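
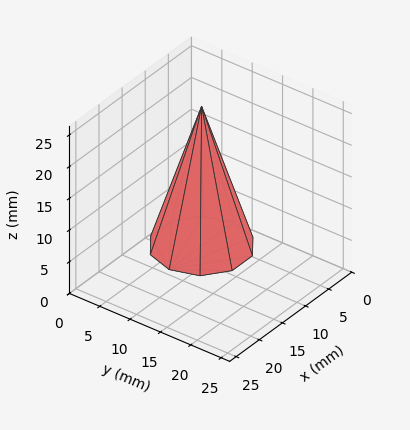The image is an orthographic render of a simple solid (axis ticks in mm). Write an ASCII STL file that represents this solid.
Reading the render: the shape is a regular 10-sided pyramid, base circumscribed radius ≈ 7 mm, apex at z ≈ 22 mm (dimensions read to the nearest mm from the axis ticks). For the STL, each face is triangulated and given an outward normal.

solid part
  facet normal 0.0000 0.0000 -1.0000
    outer loop
      vertex 9.2 13.7 0.0
      vertex 12.7 11.1 0.0
      vertex 14.0 7.0 0.0
    endloop
  endfacet
  facet normal 0.0000 0.0000 -1.0000
    outer loop
      vertex 4.8 13.7 0.0
      vertex 9.2 13.7 0.0
      vertex 14.0 7.0 0.0
    endloop
  endfacet
  facet normal 0.0000 0.0000 -1.0000
    outer loop
      vertex 1.3 11.1 0.0
      vertex 4.8 13.7 0.0
      vertex 14.0 7.0 0.0
    endloop
  endfacet
  facet normal 0.0000 0.0000 -1.0000
    outer loop
      vertex 0.0 7.0 0.0
      vertex 1.3 11.1 0.0
      vertex 14.0 7.0 0.0
    endloop
  endfacet
  facet normal 0.0000 0.0000 -1.0000
    outer loop
      vertex 1.3 2.9 0.0
      vertex 0.0 7.0 0.0
      vertex 14.0 7.0 0.0
    endloop
  endfacet
  facet normal 0.0000 0.0000 -1.0000
    outer loop
      vertex 4.8 0.3 0.0
      vertex 1.3 2.9 0.0
      vertex 14.0 7.0 0.0
    endloop
  endfacet
  facet normal 0.0000 0.0000 -1.0000
    outer loop
      vertex 9.2 0.3 0.0
      vertex 4.8 0.3 0.0
      vertex 14.0 7.0 0.0
    endloop
  endfacet
  facet normal 0.0000 0.0000 -1.0000
    outer loop
      vertex 12.7 2.9 0.0
      vertex 9.2 0.3 0.0
      vertex 14.0 7.0 0.0
    endloop
  endfacet
  facet normal 0.9122 0.2892 0.2902
    outer loop
      vertex 14.0 7.0 0.0
      vertex 12.7 11.1 0.0
      vertex 7.0 7.0 22.0
    endloop
  endfacet
  facet normal 0.5705 0.7680 0.2909
    outer loop
      vertex 12.7 11.1 0.0
      vertex 9.2 13.7 0.0
      vertex 7.0 7.0 22.0
    endloop
  endfacet
  facet normal 0.0000 0.9566 0.2913
    outer loop
      vertex 9.2 13.7 0.0
      vertex 4.8 13.7 0.0
      vertex 7.0 7.0 22.0
    endloop
  endfacet
  facet normal -0.5705 0.7680 0.2909
    outer loop
      vertex 4.8 13.7 0.0
      vertex 1.3 11.1 0.0
      vertex 7.0 7.0 22.0
    endloop
  endfacet
  facet normal -0.9122 0.2892 0.2902
    outer loop
      vertex 1.3 11.1 0.0
      vertex 0.0 7.0 0.0
      vertex 7.0 7.0 22.0
    endloop
  endfacet
  facet normal -0.9122 -0.2892 0.2902
    outer loop
      vertex 0.0 7.0 0.0
      vertex 1.3 2.9 0.0
      vertex 7.0 7.0 22.0
    endloop
  endfacet
  facet normal -0.5705 -0.7680 0.2909
    outer loop
      vertex 1.3 2.9 0.0
      vertex 4.8 0.3 0.0
      vertex 7.0 7.0 22.0
    endloop
  endfacet
  facet normal 0.0000 -0.9566 0.2913
    outer loop
      vertex 4.8 0.3 0.0
      vertex 9.2 0.3 0.0
      vertex 7.0 7.0 22.0
    endloop
  endfacet
  facet normal 0.5705 -0.7680 0.2909
    outer loop
      vertex 9.2 0.3 0.0
      vertex 12.7 2.9 0.0
      vertex 7.0 7.0 22.0
    endloop
  endfacet
  facet normal 0.9122 -0.2892 0.2902
    outer loop
      vertex 12.7 2.9 0.0
      vertex 14.0 7.0 0.0
      vertex 7.0 7.0 22.0
    endloop
  endfacet
endsolid part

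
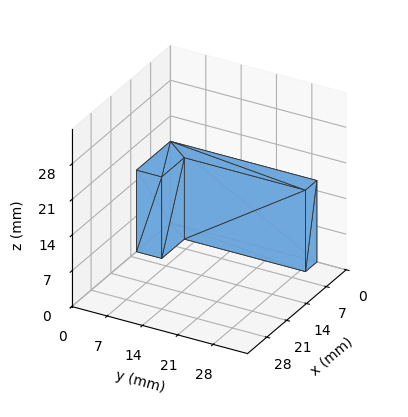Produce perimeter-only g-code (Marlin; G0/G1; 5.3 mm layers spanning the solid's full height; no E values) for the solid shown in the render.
Reading the render: the shape is an L-shaped prism: outer 12 × 29 mm, arm thicknesses ≈ 5 mm (horizontal) and 4 mm (vertical), extruded 16 mm in z (dimensions read to the nearest mm from the axis ticks). For the g-code, the solid's height is divided into equal slices at the stated Δz and each level perimeter traced with G1 moves after a G0 lift.

; perimeter-only toolpath
G21 ; units = mm
G90 ; absolute positioning
G28 ; home
; layer 1
G0 Z5.3
G0 X0.0 Y0.0
G1 X12.0 Y0.0
G1 X12.0 Y5.0
G1 X4.0 Y5.0
G1 X4.0 Y29.0
G1 X0.0 Y29.0
G1 X0.0 Y0.0
; layer 2
G0 Z10.7
G0 X0.0 Y0.0
G1 X12.0 Y0.0
G1 X12.0 Y5.0
G1 X4.0 Y5.0
G1 X4.0 Y29.0
G1 X0.0 Y29.0
G1 X0.0 Y0.0
; layer 3
G0 Z16.0
G0 X0.0 Y0.0
G1 X12.0 Y0.0
G1 X12.0 Y5.0
G1 X4.0 Y5.0
G1 X4.0 Y29.0
G1 X0.0 Y29.0
G1 X0.0 Y0.0
M2 ; end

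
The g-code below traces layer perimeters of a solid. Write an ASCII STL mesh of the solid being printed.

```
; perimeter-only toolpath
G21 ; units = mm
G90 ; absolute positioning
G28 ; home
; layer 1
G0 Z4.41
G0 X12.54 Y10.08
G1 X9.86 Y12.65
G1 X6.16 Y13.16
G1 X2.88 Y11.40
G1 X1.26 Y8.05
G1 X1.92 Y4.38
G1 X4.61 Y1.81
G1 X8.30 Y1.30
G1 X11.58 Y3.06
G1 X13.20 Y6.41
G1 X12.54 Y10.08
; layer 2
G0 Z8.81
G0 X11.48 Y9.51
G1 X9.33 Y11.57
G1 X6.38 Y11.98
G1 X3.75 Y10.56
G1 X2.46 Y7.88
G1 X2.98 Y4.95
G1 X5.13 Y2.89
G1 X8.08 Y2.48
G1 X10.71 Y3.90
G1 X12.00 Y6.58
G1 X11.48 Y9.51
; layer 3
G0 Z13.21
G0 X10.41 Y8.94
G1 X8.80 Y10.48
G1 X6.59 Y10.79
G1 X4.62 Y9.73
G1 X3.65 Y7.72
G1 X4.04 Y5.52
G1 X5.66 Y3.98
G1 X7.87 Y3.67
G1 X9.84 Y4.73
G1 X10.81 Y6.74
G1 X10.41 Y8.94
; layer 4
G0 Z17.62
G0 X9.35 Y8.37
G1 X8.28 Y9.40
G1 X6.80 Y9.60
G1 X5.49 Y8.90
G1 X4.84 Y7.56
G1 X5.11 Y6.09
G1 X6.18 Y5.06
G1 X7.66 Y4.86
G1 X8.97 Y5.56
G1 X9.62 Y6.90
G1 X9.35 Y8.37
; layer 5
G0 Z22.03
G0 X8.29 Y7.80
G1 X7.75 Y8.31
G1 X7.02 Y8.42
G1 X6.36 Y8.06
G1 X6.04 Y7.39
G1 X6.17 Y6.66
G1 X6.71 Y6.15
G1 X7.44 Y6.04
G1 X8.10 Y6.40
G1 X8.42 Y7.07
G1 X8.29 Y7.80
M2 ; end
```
solid part
  facet normal 0.0000 0.0000 -1.0000
    outer loop
      vertex 5.95 14.35 0.00
      vertex 10.38 13.74 0.00
      vertex 13.60 10.65 0.00
    endloop
  endfacet
  facet normal 0.0000 0.0000 -1.0000
    outer loop
      vertex 2.01 12.23 0.00
      vertex 5.95 14.35 0.00
      vertex 13.60 10.65 0.00
    endloop
  endfacet
  facet normal 0.0000 0.0000 -1.0000
    outer loop
      vertex 0.07 8.21 0.00
      vertex 2.01 12.23 0.00
      vertex 13.60 10.65 0.00
    endloop
  endfacet
  facet normal 0.0000 0.0000 -1.0000
    outer loop
      vertex 0.86 3.81 0.00
      vertex 0.07 8.21 0.00
      vertex 13.60 10.65 0.00
    endloop
  endfacet
  facet normal 0.0000 0.0000 -1.0000
    outer loop
      vertex 4.08 0.72 0.00
      vertex 0.86 3.81 0.00
      vertex 13.60 10.65 0.00
    endloop
  endfacet
  facet normal 0.0000 0.0000 -1.0000
    outer loop
      vertex 8.51 0.11 0.00
      vertex 4.08 0.72 0.00
      vertex 13.60 10.65 0.00
    endloop
  endfacet
  facet normal 0.0000 0.0000 -1.0000
    outer loop
      vertex 12.45 2.23 0.00
      vertex 8.51 0.11 0.00
      vertex 13.60 10.65 0.00
    endloop
  endfacet
  facet normal 0.0000 0.0000 -1.0000
    outer loop
      vertex 14.39 6.25 0.00
      vertex 12.45 2.23 0.00
      vertex 13.60 10.65 0.00
    endloop
  endfacet
  facet normal 0.6701 0.6983 0.2519
    outer loop
      vertex 13.60 10.65 0.00
      vertex 10.38 13.74 0.00
      vertex 7.23 7.23 26.43
    endloop
  endfacet
  facet normal 0.1320 0.9587 0.2519
    outer loop
      vertex 10.38 13.74 0.00
      vertex 5.95 14.35 0.00
      vertex 7.23 7.23 26.43
    endloop
  endfacet
  facet normal -0.4586 0.8522 0.2518
    outer loop
      vertex 5.95 14.35 0.00
      vertex 2.01 12.23 0.00
      vertex 7.23 7.23 26.43
    endloop
  endfacet
  facet normal -0.8716 0.4206 0.2517
    outer loop
      vertex 2.01 12.23 0.00
      vertex 0.07 8.21 0.00
      vertex 7.23 7.23 26.43
    endloop
  endfacet
  facet normal -0.9526 -0.1710 0.2517
    outer loop
      vertex 0.07 8.21 0.00
      vertex 0.86 3.81 0.00
      vertex 7.23 7.23 26.43
    endloop
  endfacet
  facet normal -0.6701 -0.6983 0.2519
    outer loop
      vertex 0.86 3.81 0.00
      vertex 4.08 0.72 0.00
      vertex 7.23 7.23 26.43
    endloop
  endfacet
  facet normal -0.1320 -0.9587 0.2519
    outer loop
      vertex 4.08 0.72 0.00
      vertex 8.51 0.11 0.00
      vertex 7.23 7.23 26.43
    endloop
  endfacet
  facet normal 0.4586 -0.8522 0.2518
    outer loop
      vertex 8.51 0.11 0.00
      vertex 12.45 2.23 0.00
      vertex 7.23 7.23 26.43
    endloop
  endfacet
  facet normal 0.8716 -0.4206 0.2517
    outer loop
      vertex 12.45 2.23 0.00
      vertex 14.39 6.25 0.00
      vertex 7.23 7.23 26.43
    endloop
  endfacet
  facet normal 0.9526 0.1710 0.2517
    outer loop
      vertex 14.39 6.25 0.00
      vertex 13.60 10.65 0.00
      vertex 7.23 7.23 26.43
    endloop
  endfacet
endsolid part

The G0 Z moves step by Δz≈4.41 mm. The G1 loops shrink linearly with z, so the solid tapers from its base footprint up to z≈26.4. Closing with a flat bottom cap and the tapered top and triangulating gives 18 facets — a regular 10-sided pyramid, base circumscribed radius ≈ 7.23 mm, apex at z ≈ 26.4 mm.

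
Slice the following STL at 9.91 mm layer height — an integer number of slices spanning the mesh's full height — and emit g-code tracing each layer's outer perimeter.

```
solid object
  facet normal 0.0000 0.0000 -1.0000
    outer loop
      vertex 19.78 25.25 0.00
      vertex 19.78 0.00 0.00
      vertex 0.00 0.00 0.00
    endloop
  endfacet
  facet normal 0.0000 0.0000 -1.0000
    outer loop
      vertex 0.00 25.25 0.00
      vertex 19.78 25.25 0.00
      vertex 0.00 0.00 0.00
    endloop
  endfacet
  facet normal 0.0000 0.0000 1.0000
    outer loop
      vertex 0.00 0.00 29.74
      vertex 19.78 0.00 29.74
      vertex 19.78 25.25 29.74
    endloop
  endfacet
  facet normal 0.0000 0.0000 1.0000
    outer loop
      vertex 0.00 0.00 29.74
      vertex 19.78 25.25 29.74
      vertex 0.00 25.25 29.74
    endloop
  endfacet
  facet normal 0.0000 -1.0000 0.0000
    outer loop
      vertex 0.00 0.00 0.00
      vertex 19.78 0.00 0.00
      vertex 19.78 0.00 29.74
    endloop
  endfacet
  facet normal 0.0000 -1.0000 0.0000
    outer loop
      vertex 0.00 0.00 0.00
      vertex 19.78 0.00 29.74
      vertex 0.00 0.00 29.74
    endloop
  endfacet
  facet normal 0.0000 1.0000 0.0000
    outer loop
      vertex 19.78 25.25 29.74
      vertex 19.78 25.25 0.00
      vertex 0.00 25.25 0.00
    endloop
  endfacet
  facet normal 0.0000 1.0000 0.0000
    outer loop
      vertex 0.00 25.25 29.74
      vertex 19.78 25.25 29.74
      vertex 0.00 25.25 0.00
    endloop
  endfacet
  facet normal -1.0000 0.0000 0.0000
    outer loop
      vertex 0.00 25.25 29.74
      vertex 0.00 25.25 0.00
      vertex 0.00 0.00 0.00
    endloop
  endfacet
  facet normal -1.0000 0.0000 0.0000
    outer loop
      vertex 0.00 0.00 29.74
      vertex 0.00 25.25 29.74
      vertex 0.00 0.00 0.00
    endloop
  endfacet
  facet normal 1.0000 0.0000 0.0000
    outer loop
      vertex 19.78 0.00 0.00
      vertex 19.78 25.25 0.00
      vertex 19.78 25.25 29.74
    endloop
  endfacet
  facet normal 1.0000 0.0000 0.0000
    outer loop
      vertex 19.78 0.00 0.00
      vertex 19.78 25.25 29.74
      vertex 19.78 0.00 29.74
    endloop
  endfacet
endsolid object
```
; perimeter-only toolpath
G21 ; units = mm
G90 ; absolute positioning
G28 ; home
; layer 1
G0 Z9.91
G0 X0.00 Y0.00
G1 X19.78 Y0.00
G1 X19.78 Y25.25
G1 X0.00 Y25.25
G1 X0.00 Y0.00
; layer 2
G0 Z19.83
G0 X0.00 Y0.00
G1 X19.78 Y0.00
G1 X19.78 Y25.25
G1 X0.00 Y25.25
G1 X0.00 Y0.00
; layer 3
G0 Z29.74
G0 X0.00 Y0.00
G1 X19.78 Y0.00
G1 X19.78 Y25.25
G1 X0.00 Y25.25
G1 X0.00 Y0.00
M2 ; end

The solid is a rectangular box, roughly 19.8 × 25.2 mm footprint and 29.7 mm tall. Slicing at Δz = 9.91 mm — 3 equal slices spanning the solid's height, so layer i sits at z = i·h/3 — gives 3 non-empty perimeters. Each is a 4-segment closed polygon; G0 lifts to the layer z and rapids to the start vertex, then G1 traces the edges.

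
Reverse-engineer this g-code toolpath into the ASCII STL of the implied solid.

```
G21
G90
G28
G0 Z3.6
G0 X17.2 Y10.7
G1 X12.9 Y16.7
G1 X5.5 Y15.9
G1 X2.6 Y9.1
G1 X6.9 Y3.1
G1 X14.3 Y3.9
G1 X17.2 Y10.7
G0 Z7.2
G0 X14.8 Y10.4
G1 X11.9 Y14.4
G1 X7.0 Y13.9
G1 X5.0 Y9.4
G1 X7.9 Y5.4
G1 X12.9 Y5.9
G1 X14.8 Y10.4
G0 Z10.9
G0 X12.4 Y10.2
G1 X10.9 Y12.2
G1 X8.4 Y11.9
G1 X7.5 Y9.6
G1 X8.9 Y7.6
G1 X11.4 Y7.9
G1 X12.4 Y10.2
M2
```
solid part
  facet normal 0.0000 0.0000 -1.0000
    outer loop
      vertex 4.0 17.9 0.0
      vertex 13.9 19.0 0.0
      vertex 19.7 11.0 0.0
    endloop
  endfacet
  facet normal 0.0000 0.0000 -1.0000
    outer loop
      vertex 0.1 8.8 0.0
      vertex 4.0 17.9 0.0
      vertex 19.7 11.0 0.0
    endloop
  endfacet
  facet normal 0.0000 0.0000 -1.0000
    outer loop
      vertex 5.9 0.8 0.0
      vertex 0.1 8.8 0.0
      vertex 19.7 11.0 0.0
    endloop
  endfacet
  facet normal 0.0000 0.0000 -1.0000
    outer loop
      vertex 15.8 1.9 0.0
      vertex 5.9 0.8 0.0
      vertex 19.7 11.0 0.0
    endloop
  endfacet
  facet normal 0.6968 0.5052 0.5092
    outer loop
      vertex 19.7 11.0 0.0
      vertex 13.9 19.0 0.0
      vertex 9.9 9.9 14.5
    endloop
  endfacet
  facet normal -0.0950 0.8548 0.5102
    outer loop
      vertex 13.9 19.0 0.0
      vertex 4.0 17.9 0.0
      vertex 9.9 9.9 14.5
    endloop
  endfacet
  facet normal -0.7912 0.3391 0.5090
    outer loop
      vertex 4.0 17.9 0.0
      vertex 0.1 8.8 0.0
      vertex 9.9 9.9 14.5
    endloop
  endfacet
  facet normal -0.6968 -0.5052 0.5092
    outer loop
      vertex 0.1 8.8 0.0
      vertex 5.9 0.8 0.0
      vertex 9.9 9.9 14.5
    endloop
  endfacet
  facet normal 0.0950 -0.8548 0.5102
    outer loop
      vertex 5.9 0.8 0.0
      vertex 15.8 1.9 0.0
      vertex 9.9 9.9 14.5
    endloop
  endfacet
  facet normal 0.7912 -0.3391 0.5090
    outer loop
      vertex 15.8 1.9 0.0
      vertex 19.7 11.0 0.0
      vertex 9.9 9.9 14.5
    endloop
  endfacet
endsolid part

The G0 Z moves step by Δz≈3.6 mm. The G1 loops shrink linearly with z, so the solid tapers from its base footprint up to z≈14.5. Closing with a flat bottom cap and the tapered top and triangulating gives 10 facets — a regular 6-sided pyramid, base circumscribed radius ≈ 9.9 mm, apex at z ≈ 14.5 mm.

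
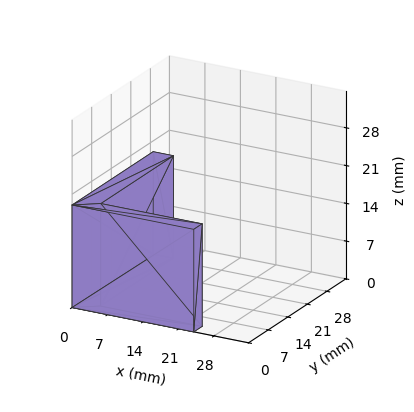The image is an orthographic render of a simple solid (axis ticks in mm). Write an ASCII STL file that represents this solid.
Reading the render: the shape is an L-shaped prism: outer 24 × 29 mm, arm thicknesses ≈ 3 mm (horizontal) and 4 mm (vertical), extruded 19 mm in z (dimensions read to the nearest mm from the axis ticks). For the STL, each face is triangulated and given an outward normal.

solid part
  facet normal 0.0000 0.0000 -1.0000
    outer loop
      vertex 24.00 3.00 0.00
      vertex 24.00 0.00 0.00
      vertex 0.00 0.00 0.00
    endloop
  endfacet
  facet normal 0.0000 0.0000 -1.0000
    outer loop
      vertex 4.00 3.00 0.00
      vertex 24.00 3.00 0.00
      vertex 0.00 0.00 0.00
    endloop
  endfacet
  facet normal 0.0000 0.0000 -1.0000
    outer loop
      vertex 4.00 29.00 0.00
      vertex 4.00 3.00 0.00
      vertex 0.00 0.00 0.00
    endloop
  endfacet
  facet normal 0.0000 0.0000 -1.0000
    outer loop
      vertex 0.00 29.00 0.00
      vertex 4.00 29.00 0.00
      vertex 0.00 0.00 0.00
    endloop
  endfacet
  facet normal 0.0000 0.0000 1.0000
    outer loop
      vertex 0.00 0.00 19.00
      vertex 24.00 0.00 19.00
      vertex 24.00 3.00 19.00
    endloop
  endfacet
  facet normal 0.0000 0.0000 1.0000
    outer loop
      vertex 0.00 0.00 19.00
      vertex 24.00 3.00 19.00
      vertex 4.00 3.00 19.00
    endloop
  endfacet
  facet normal 0.0000 0.0000 1.0000
    outer loop
      vertex 0.00 0.00 19.00
      vertex 4.00 3.00 19.00
      vertex 4.00 29.00 19.00
    endloop
  endfacet
  facet normal 0.0000 0.0000 1.0000
    outer loop
      vertex 0.00 0.00 19.00
      vertex 4.00 29.00 19.00
      vertex 0.00 29.00 19.00
    endloop
  endfacet
  facet normal 0.0000 -1.0000 0.0000
    outer loop
      vertex 0.00 0.00 0.00
      vertex 24.00 0.00 0.00
      vertex 24.00 0.00 19.00
    endloop
  endfacet
  facet normal 0.0000 -1.0000 0.0000
    outer loop
      vertex 0.00 0.00 0.00
      vertex 24.00 0.00 19.00
      vertex 0.00 0.00 19.00
    endloop
  endfacet
  facet normal 1.0000 0.0000 0.0000
    outer loop
      vertex 24.00 0.00 0.00
      vertex 24.00 3.00 0.00
      vertex 24.00 3.00 19.00
    endloop
  endfacet
  facet normal 1.0000 0.0000 0.0000
    outer loop
      vertex 24.00 0.00 0.00
      vertex 24.00 3.00 19.00
      vertex 24.00 0.00 19.00
    endloop
  endfacet
  facet normal 0.0000 1.0000 0.0000
    outer loop
      vertex 24.00 3.00 0.00
      vertex 4.00 3.00 0.00
      vertex 4.00 3.00 19.00
    endloop
  endfacet
  facet normal 0.0000 1.0000 0.0000
    outer loop
      vertex 24.00 3.00 0.00
      vertex 4.00 3.00 19.00
      vertex 24.00 3.00 19.00
    endloop
  endfacet
  facet normal 1.0000 0.0000 0.0000
    outer loop
      vertex 4.00 3.00 0.00
      vertex 4.00 29.00 0.00
      vertex 4.00 29.00 19.00
    endloop
  endfacet
  facet normal 1.0000 0.0000 0.0000
    outer loop
      vertex 4.00 3.00 0.00
      vertex 4.00 29.00 19.00
      vertex 4.00 3.00 19.00
    endloop
  endfacet
  facet normal 0.0000 1.0000 0.0000
    outer loop
      vertex 4.00 29.00 0.00
      vertex 0.00 29.00 0.00
      vertex 0.00 29.00 19.00
    endloop
  endfacet
  facet normal 0.0000 1.0000 0.0000
    outer loop
      vertex 4.00 29.00 0.00
      vertex 0.00 29.00 19.00
      vertex 4.00 29.00 19.00
    endloop
  endfacet
  facet normal -1.0000 0.0000 0.0000
    outer loop
      vertex 0.00 29.00 0.00
      vertex 0.00 0.00 0.00
      vertex 0.00 0.00 19.00
    endloop
  endfacet
  facet normal -1.0000 0.0000 0.0000
    outer loop
      vertex 0.00 29.00 0.00
      vertex 0.00 0.00 19.00
      vertex 0.00 29.00 19.00
    endloop
  endfacet
endsolid part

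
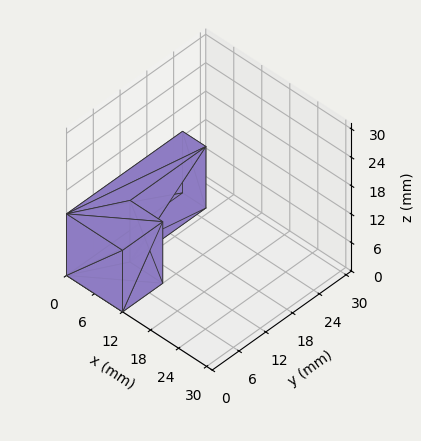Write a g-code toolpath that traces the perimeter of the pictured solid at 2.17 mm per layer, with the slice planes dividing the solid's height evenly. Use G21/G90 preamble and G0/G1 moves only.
Reading the render: the shape is an L-shaped prism: outer 12 × 26 mm, arm thicknesses ≈ 9 mm (horizontal) and 5 mm (vertical), extruded 13 mm in z (dimensions read to the nearest mm from the axis ticks). For the g-code, the solid's height is divided into equal slices at the stated Δz and each level perimeter traced with G1 moves after a G0 lift.

; perimeter-only toolpath
G21 ; units = mm
G90 ; absolute positioning
G28 ; home
; layer 1
G0 Z2.17
G0 X0.00 Y0.00
G1 X12.00 Y0.00
G1 X12.00 Y9.00
G1 X5.00 Y9.00
G1 X5.00 Y26.00
G1 X0.00 Y26.00
G1 X0.00 Y0.00
; layer 2
G0 Z4.33
G0 X0.00 Y0.00
G1 X12.00 Y0.00
G1 X12.00 Y9.00
G1 X5.00 Y9.00
G1 X5.00 Y26.00
G1 X0.00 Y26.00
G1 X0.00 Y0.00
; layer 3
G0 Z6.50
G0 X0.00 Y0.00
G1 X12.00 Y0.00
G1 X12.00 Y9.00
G1 X5.00 Y9.00
G1 X5.00 Y26.00
G1 X0.00 Y26.00
G1 X0.00 Y0.00
; layer 4
G0 Z8.67
G0 X0.00 Y0.00
G1 X12.00 Y0.00
G1 X12.00 Y9.00
G1 X5.00 Y9.00
G1 X5.00 Y26.00
G1 X0.00 Y26.00
G1 X0.00 Y0.00
; layer 5
G0 Z10.83
G0 X0.00 Y0.00
G1 X12.00 Y0.00
G1 X12.00 Y9.00
G1 X5.00 Y9.00
G1 X5.00 Y26.00
G1 X0.00 Y26.00
G1 X0.00 Y0.00
; layer 6
G0 Z13.00
G0 X0.00 Y0.00
G1 X12.00 Y0.00
G1 X12.00 Y9.00
G1 X5.00 Y9.00
G1 X5.00 Y26.00
G1 X0.00 Y26.00
G1 X0.00 Y0.00
M2 ; end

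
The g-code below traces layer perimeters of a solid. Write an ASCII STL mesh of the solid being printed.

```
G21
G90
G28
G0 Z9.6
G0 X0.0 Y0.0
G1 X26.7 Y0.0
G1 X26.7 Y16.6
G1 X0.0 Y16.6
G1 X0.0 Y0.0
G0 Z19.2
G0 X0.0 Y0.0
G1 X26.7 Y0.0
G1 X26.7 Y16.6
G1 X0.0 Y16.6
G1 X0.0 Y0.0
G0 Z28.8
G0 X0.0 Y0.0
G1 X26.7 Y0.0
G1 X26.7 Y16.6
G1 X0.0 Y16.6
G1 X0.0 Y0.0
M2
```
solid part
  facet normal 0.0000 0.0000 -1.0000
    outer loop
      vertex 26.7 16.6 0.0
      vertex 26.7 0.0 0.0
      vertex 0.0 0.0 0.0
    endloop
  endfacet
  facet normal 0.0000 0.0000 -1.0000
    outer loop
      vertex 0.0 16.6 0.0
      vertex 26.7 16.6 0.0
      vertex 0.0 0.0 0.0
    endloop
  endfacet
  facet normal 0.0000 0.0000 1.0000
    outer loop
      vertex 0.0 0.0 28.8
      vertex 26.7 0.0 28.8
      vertex 26.7 16.6 28.8
    endloop
  endfacet
  facet normal 0.0000 0.0000 1.0000
    outer loop
      vertex 0.0 0.0 28.8
      vertex 26.7 16.6 28.8
      vertex 0.0 16.6 28.8
    endloop
  endfacet
  facet normal 0.0000 -1.0000 0.0000
    outer loop
      vertex 0.0 0.0 0.0
      vertex 26.7 0.0 0.0
      vertex 26.7 0.0 28.8
    endloop
  endfacet
  facet normal 0.0000 -1.0000 0.0000
    outer loop
      vertex 0.0 0.0 0.0
      vertex 26.7 0.0 28.8
      vertex 0.0 0.0 28.8
    endloop
  endfacet
  facet normal 0.0000 1.0000 0.0000
    outer loop
      vertex 26.7 16.6 28.8
      vertex 26.7 16.6 0.0
      vertex 0.0 16.6 0.0
    endloop
  endfacet
  facet normal 0.0000 1.0000 0.0000
    outer loop
      vertex 0.0 16.6 28.8
      vertex 26.7 16.6 28.8
      vertex 0.0 16.6 0.0
    endloop
  endfacet
  facet normal -1.0000 0.0000 0.0000
    outer loop
      vertex 0.0 16.6 28.8
      vertex 0.0 16.6 0.0
      vertex 0.0 0.0 0.0
    endloop
  endfacet
  facet normal -1.0000 0.0000 0.0000
    outer loop
      vertex 0.0 0.0 28.8
      vertex 0.0 16.6 28.8
      vertex 0.0 0.0 0.0
    endloop
  endfacet
  facet normal 1.0000 0.0000 0.0000
    outer loop
      vertex 26.7 0.0 0.0
      vertex 26.7 16.6 0.0
      vertex 26.7 16.6 28.8
    endloop
  endfacet
  facet normal 1.0000 0.0000 0.0000
    outer loop
      vertex 26.7 0.0 0.0
      vertex 26.7 16.6 28.8
      vertex 26.7 0.0 28.8
    endloop
  endfacet
endsolid part

The G0 Z moves step by Δz≈9.6 mm. Every layer's G1 loop is the same polygon, so the solid is a straight extrusion of it from z=0 to z≈28.8. Closing with flat bottom and top caps and triangulating gives 12 facets — a rectangular box, roughly 26.7 × 16.6 mm footprint and 28.8 mm tall.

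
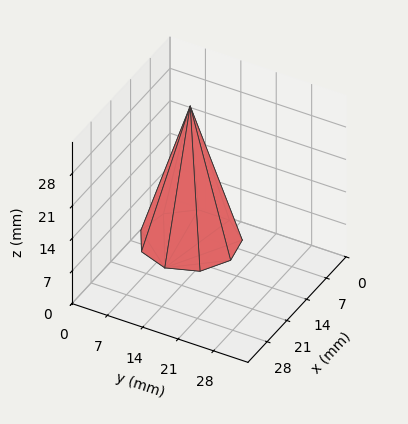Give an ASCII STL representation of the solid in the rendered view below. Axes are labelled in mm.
Reading the render: the shape is a regular 9-sided pyramid, base circumscribed radius ≈ 9 mm, apex at z ≈ 29 mm (dimensions read to the nearest mm from the axis ticks). For the STL, each face is triangulated and given an outward normal.

solid part
  facet normal 0.0000 0.0000 -1.0000
    outer loop
      vertex 10.563 17.863 0.000
      vertex 15.894 14.785 0.000
      vertex 18.000 9.000 0.000
    endloop
  endfacet
  facet normal 0.0000 0.0000 -1.0000
    outer loop
      vertex 4.500 16.794 0.000
      vertex 10.563 17.863 0.000
      vertex 18.000 9.000 0.000
    endloop
  endfacet
  facet normal 0.0000 0.0000 -1.0000
    outer loop
      vertex 0.543 12.078 0.000
      vertex 4.500 16.794 0.000
      vertex 18.000 9.000 0.000
    endloop
  endfacet
  facet normal 0.0000 0.0000 -1.0000
    outer loop
      vertex 0.543 5.922 0.000
      vertex 0.543 12.078 0.000
      vertex 18.000 9.000 0.000
    endloop
  endfacet
  facet normal 0.0000 0.0000 -1.0000
    outer loop
      vertex 4.500 1.206 0.000
      vertex 0.543 5.922 0.000
      vertex 18.000 9.000 0.000
    endloop
  endfacet
  facet normal 0.0000 0.0000 -1.0000
    outer loop
      vertex 10.563 0.137 0.000
      vertex 4.500 1.206 0.000
      vertex 18.000 9.000 0.000
    endloop
  endfacet
  facet normal 0.0000 0.0000 -1.0000
    outer loop
      vertex 15.894 3.215 0.000
      vertex 10.563 0.137 0.000
      vertex 18.000 9.000 0.000
    endloop
  endfacet
  facet normal 0.9021 0.3284 0.2800
    outer loop
      vertex 18.000 9.000 0.000
      vertex 15.894 14.785 0.000
      vertex 9.000 9.000 29.000
    endloop
  endfacet
  facet normal 0.4800 0.8314 0.2800
    outer loop
      vertex 15.894 14.785 0.000
      vertex 10.563 17.863 0.000
      vertex 9.000 9.000 29.000
    endloop
  endfacet
  facet normal -0.1667 0.9454 0.2800
    outer loop
      vertex 10.563 17.863 0.000
      vertex 4.500 16.794 0.000
      vertex 9.000 9.000 29.000
    endloop
  endfacet
  facet normal -0.7354 0.6171 0.2800
    outer loop
      vertex 4.500 16.794 0.000
      vertex 0.543 12.078 0.000
      vertex 9.000 9.000 29.000
    endloop
  endfacet
  facet normal -0.9600 0.0000 0.2800
    outer loop
      vertex 0.543 12.078 0.000
      vertex 0.543 5.922 0.000
      vertex 9.000 9.000 29.000
    endloop
  endfacet
  facet normal -0.7354 -0.6171 0.2800
    outer loop
      vertex 0.543 5.922 0.000
      vertex 4.500 1.206 0.000
      vertex 9.000 9.000 29.000
    endloop
  endfacet
  facet normal -0.1667 -0.9454 0.2800
    outer loop
      vertex 4.500 1.206 0.000
      vertex 10.563 0.137 0.000
      vertex 9.000 9.000 29.000
    endloop
  endfacet
  facet normal 0.4800 -0.8314 0.2800
    outer loop
      vertex 10.563 0.137 0.000
      vertex 15.894 3.215 0.000
      vertex 9.000 9.000 29.000
    endloop
  endfacet
  facet normal 0.9021 -0.3284 0.2800
    outer loop
      vertex 15.894 3.215 0.000
      vertex 18.000 9.000 0.000
      vertex 9.000 9.000 29.000
    endloop
  endfacet
endsolid part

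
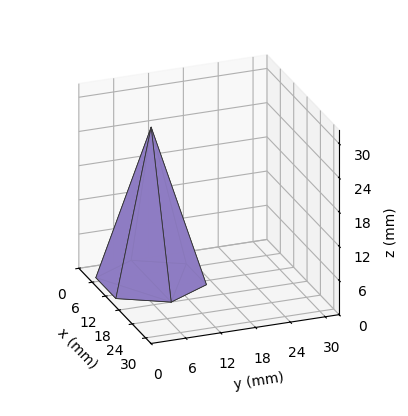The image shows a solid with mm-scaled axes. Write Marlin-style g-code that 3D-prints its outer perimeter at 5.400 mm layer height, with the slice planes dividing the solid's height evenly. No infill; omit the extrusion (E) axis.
Reading the render: the shape is a regular 6-sided pyramid, base circumscribed radius ≈ 9 mm, apex at z ≈ 27 mm (dimensions read to the nearest mm from the axis ticks). For the g-code, the solid's height is divided into equal slices at the stated Δz and each level perimeter traced with G1 moves after a G0 lift.

; perimeter-only toolpath
G21 ; units = mm
G90 ; absolute positioning
G28 ; home
; layer 1
G0 Z5.400
G0 X16.200 Y9.000
G1 X12.600 Y15.235
G1 X5.400 Y15.235
G1 X1.800 Y9.000
G1 X5.400 Y2.765
G1 X12.600 Y2.765
G1 X16.200 Y9.000
; layer 2
G0 Z10.800
G0 X14.400 Y9.000
G1 X11.700 Y13.676
G1 X6.300 Y13.676
G1 X3.600 Y9.000
G1 X6.300 Y4.324
G1 X11.700 Y4.324
G1 X14.400 Y9.000
; layer 3
G0 Z16.200
G0 X12.600 Y9.000
G1 X10.800 Y12.118
G1 X7.200 Y12.118
G1 X5.400 Y9.000
G1 X7.200 Y5.882
G1 X10.800 Y5.882
G1 X12.600 Y9.000
; layer 4
G0 Z21.600
G0 X10.800 Y9.000
G1 X9.900 Y10.559
G1 X8.100 Y10.559
G1 X7.200 Y9.000
G1 X8.100 Y7.441
G1 X9.900 Y7.441
G1 X10.800 Y9.000
M2 ; end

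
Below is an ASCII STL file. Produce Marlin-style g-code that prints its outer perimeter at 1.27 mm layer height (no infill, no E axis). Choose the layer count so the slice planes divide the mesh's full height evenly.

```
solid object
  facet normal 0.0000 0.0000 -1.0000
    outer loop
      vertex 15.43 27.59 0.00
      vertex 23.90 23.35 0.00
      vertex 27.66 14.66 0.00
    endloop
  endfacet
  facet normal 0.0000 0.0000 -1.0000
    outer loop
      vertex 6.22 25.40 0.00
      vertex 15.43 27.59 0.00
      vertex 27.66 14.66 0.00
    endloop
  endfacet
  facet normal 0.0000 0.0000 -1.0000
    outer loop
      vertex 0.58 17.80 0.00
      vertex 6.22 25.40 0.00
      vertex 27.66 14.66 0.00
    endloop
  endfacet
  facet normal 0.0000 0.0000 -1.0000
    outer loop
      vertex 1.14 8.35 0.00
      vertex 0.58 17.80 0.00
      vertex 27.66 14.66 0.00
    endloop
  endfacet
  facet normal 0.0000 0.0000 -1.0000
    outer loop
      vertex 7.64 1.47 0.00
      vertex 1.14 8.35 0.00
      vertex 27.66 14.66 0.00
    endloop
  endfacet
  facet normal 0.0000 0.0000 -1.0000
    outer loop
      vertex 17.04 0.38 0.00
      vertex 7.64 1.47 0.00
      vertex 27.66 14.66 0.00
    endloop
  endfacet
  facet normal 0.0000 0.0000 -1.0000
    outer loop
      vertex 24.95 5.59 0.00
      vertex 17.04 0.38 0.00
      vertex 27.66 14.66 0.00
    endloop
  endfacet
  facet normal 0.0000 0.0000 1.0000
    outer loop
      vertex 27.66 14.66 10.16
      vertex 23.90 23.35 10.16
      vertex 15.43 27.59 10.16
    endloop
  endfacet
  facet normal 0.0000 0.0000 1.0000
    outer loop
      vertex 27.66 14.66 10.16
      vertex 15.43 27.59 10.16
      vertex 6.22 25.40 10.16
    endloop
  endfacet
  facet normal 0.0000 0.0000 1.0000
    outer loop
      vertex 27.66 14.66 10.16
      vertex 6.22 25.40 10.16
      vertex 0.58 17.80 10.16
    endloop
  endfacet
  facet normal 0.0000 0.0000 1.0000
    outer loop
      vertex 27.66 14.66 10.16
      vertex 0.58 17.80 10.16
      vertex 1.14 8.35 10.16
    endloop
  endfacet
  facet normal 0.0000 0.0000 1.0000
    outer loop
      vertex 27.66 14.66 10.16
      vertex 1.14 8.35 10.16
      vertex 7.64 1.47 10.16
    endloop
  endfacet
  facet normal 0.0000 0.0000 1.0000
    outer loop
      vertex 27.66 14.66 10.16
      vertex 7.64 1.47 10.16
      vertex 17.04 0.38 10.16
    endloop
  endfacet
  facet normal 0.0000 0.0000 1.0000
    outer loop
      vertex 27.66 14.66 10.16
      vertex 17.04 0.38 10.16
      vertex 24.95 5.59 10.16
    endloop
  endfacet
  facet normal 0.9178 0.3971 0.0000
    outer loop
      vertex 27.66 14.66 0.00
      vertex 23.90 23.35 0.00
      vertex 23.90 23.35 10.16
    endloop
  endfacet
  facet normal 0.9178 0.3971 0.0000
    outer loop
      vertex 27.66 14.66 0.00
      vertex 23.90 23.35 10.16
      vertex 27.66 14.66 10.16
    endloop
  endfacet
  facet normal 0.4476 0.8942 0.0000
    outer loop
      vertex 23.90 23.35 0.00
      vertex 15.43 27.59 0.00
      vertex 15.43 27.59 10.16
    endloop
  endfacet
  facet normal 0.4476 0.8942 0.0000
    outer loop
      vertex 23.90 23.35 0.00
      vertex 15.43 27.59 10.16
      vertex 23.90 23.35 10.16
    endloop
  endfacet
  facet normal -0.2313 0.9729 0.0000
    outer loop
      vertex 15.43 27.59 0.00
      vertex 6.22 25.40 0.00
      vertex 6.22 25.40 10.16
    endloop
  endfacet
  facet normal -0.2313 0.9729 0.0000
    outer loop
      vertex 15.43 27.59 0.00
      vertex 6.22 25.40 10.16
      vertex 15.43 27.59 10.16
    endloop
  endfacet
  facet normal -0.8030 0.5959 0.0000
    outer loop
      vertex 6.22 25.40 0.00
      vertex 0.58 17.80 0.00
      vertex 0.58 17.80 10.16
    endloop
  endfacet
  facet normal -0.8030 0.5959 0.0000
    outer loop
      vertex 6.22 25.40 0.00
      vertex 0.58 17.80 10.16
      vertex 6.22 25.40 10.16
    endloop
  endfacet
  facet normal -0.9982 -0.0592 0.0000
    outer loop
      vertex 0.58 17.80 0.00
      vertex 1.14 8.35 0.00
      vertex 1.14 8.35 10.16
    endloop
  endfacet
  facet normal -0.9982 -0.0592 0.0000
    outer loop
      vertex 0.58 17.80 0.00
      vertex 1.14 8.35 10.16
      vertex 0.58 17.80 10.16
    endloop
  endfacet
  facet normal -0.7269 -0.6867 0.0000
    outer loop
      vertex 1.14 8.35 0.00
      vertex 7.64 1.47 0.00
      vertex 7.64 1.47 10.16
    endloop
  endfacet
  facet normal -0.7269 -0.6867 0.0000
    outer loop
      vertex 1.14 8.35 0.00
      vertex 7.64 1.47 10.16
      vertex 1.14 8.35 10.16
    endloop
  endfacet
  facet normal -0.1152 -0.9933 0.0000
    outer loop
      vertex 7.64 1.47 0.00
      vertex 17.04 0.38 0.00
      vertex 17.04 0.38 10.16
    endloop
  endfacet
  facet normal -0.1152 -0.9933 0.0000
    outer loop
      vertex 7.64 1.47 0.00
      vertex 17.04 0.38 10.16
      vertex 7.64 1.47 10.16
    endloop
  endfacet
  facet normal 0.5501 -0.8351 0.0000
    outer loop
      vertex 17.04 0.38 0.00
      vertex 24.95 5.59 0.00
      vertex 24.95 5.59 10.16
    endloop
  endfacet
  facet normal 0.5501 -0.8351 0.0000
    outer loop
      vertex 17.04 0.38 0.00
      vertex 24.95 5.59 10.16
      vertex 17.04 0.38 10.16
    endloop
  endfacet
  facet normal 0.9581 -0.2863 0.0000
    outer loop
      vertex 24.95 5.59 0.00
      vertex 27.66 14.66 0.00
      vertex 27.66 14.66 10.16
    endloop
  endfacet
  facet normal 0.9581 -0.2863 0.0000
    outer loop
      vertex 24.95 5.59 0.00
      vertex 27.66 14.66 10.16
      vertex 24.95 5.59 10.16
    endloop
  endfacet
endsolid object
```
; perimeter-only toolpath
G21 ; units = mm
G90 ; absolute positioning
G28 ; home
; layer 1
G0 Z1.27
G0 X27.66 Y14.66
G1 X23.90 Y23.35
G1 X15.43 Y27.59
G1 X6.22 Y25.40
G1 X0.58 Y17.80
G1 X1.14 Y8.35
G1 X7.64 Y1.47
G1 X17.04 Y0.38
G1 X24.95 Y5.59
G1 X27.66 Y14.66
; layer 2
G0 Z2.54
G0 X27.66 Y14.66
G1 X23.90 Y23.35
G1 X15.43 Y27.59
G1 X6.22 Y25.40
G1 X0.58 Y17.80
G1 X1.14 Y8.35
G1 X7.64 Y1.47
G1 X17.04 Y0.38
G1 X24.95 Y5.59
G1 X27.66 Y14.66
; layer 3
G0 Z3.81
G0 X27.66 Y14.66
G1 X23.90 Y23.35
G1 X15.43 Y27.59
G1 X6.22 Y25.40
G1 X0.58 Y17.80
G1 X1.14 Y8.35
G1 X7.64 Y1.47
G1 X17.04 Y0.38
G1 X24.95 Y5.59
G1 X27.66 Y14.66
; layer 4
G0 Z5.08
G0 X27.66 Y14.66
G1 X23.90 Y23.35
G1 X15.43 Y27.59
G1 X6.22 Y25.40
G1 X0.58 Y17.80
G1 X1.14 Y8.35
G1 X7.64 Y1.47
G1 X17.04 Y0.38
G1 X24.95 Y5.59
G1 X27.66 Y14.66
; layer 5
G0 Z6.35
G0 X27.66 Y14.66
G1 X23.90 Y23.35
G1 X15.43 Y27.59
G1 X6.22 Y25.40
G1 X0.58 Y17.80
G1 X1.14 Y8.35
G1 X7.64 Y1.47
G1 X17.04 Y0.38
G1 X24.95 Y5.59
G1 X27.66 Y14.66
; layer 6
G0 Z7.62
G0 X27.66 Y14.66
G1 X23.90 Y23.35
G1 X15.43 Y27.59
G1 X6.22 Y25.40
G1 X0.58 Y17.80
G1 X1.14 Y8.35
G1 X7.64 Y1.47
G1 X17.04 Y0.38
G1 X24.95 Y5.59
G1 X27.66 Y14.66
; layer 7
G0 Z8.89
G0 X27.66 Y14.66
G1 X23.90 Y23.35
G1 X15.43 Y27.59
G1 X6.22 Y25.40
G1 X0.58 Y17.80
G1 X1.14 Y8.35
G1 X7.64 Y1.47
G1 X17.04 Y0.38
G1 X24.95 Y5.59
G1 X27.66 Y14.66
; layer 8
G0 Z10.16
G0 X27.66 Y14.66
G1 X23.90 Y23.35
G1 X15.43 Y27.59
G1 X6.22 Y25.40
G1 X0.58 Y17.80
G1 X1.14 Y8.35
G1 X7.64 Y1.47
G1 X17.04 Y0.38
G1 X24.95 Y5.59
G1 X27.66 Y14.66
M2 ; end

The solid is a regular 9-sided prism (a cylinder approximated with 9 flat sides), circumscribed radius ≈ 13.8 mm, height ≈ 10.2 mm. Slicing at Δz = 1.27 mm — 8 equal slices spanning the solid's height, so layer i sits at z = i·h/8 — gives 8 non-empty perimeters. Each is a 9-segment closed polygon; G0 lifts to the layer z and rapids to the start vertex, then G1 traces the edges.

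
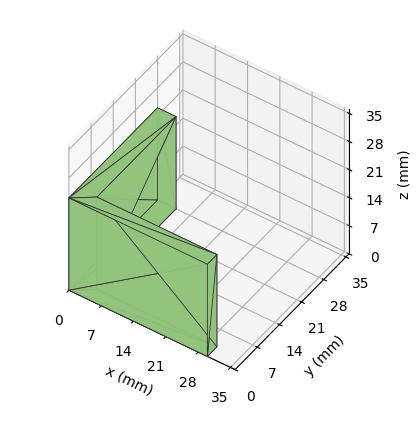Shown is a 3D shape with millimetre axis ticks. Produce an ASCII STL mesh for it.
Reading the render: the shape is an L-shaped prism: outer 30 × 28 mm, arm thicknesses ≈ 3 mm (horizontal) and 4 mm (vertical), extruded 23 mm in z (dimensions read to the nearest mm from the axis ticks). For the STL, each face is triangulated and given an outward normal.

solid part
  facet normal 0.0000 0.0000 -1.0000
    outer loop
      vertex 30.0 3.0 0.0
      vertex 30.0 0.0 0.0
      vertex 0.0 0.0 0.0
    endloop
  endfacet
  facet normal 0.0000 0.0000 -1.0000
    outer loop
      vertex 4.0 3.0 0.0
      vertex 30.0 3.0 0.0
      vertex 0.0 0.0 0.0
    endloop
  endfacet
  facet normal 0.0000 0.0000 -1.0000
    outer loop
      vertex 4.0 28.0 0.0
      vertex 4.0 3.0 0.0
      vertex 0.0 0.0 0.0
    endloop
  endfacet
  facet normal 0.0000 0.0000 -1.0000
    outer loop
      vertex 0.0 28.0 0.0
      vertex 4.0 28.0 0.0
      vertex 0.0 0.0 0.0
    endloop
  endfacet
  facet normal 0.0000 0.0000 1.0000
    outer loop
      vertex 0.0 0.0 23.0
      vertex 30.0 0.0 23.0
      vertex 30.0 3.0 23.0
    endloop
  endfacet
  facet normal 0.0000 0.0000 1.0000
    outer loop
      vertex 0.0 0.0 23.0
      vertex 30.0 3.0 23.0
      vertex 4.0 3.0 23.0
    endloop
  endfacet
  facet normal 0.0000 0.0000 1.0000
    outer loop
      vertex 0.0 0.0 23.0
      vertex 4.0 3.0 23.0
      vertex 4.0 28.0 23.0
    endloop
  endfacet
  facet normal 0.0000 0.0000 1.0000
    outer loop
      vertex 0.0 0.0 23.0
      vertex 4.0 28.0 23.0
      vertex 0.0 28.0 23.0
    endloop
  endfacet
  facet normal 0.0000 -1.0000 0.0000
    outer loop
      vertex 0.0 0.0 0.0
      vertex 30.0 0.0 0.0
      vertex 30.0 0.0 23.0
    endloop
  endfacet
  facet normal 0.0000 -1.0000 0.0000
    outer loop
      vertex 0.0 0.0 0.0
      vertex 30.0 0.0 23.0
      vertex 0.0 0.0 23.0
    endloop
  endfacet
  facet normal 1.0000 0.0000 0.0000
    outer loop
      vertex 30.0 0.0 0.0
      vertex 30.0 3.0 0.0
      vertex 30.0 3.0 23.0
    endloop
  endfacet
  facet normal 1.0000 0.0000 0.0000
    outer loop
      vertex 30.0 0.0 0.0
      vertex 30.0 3.0 23.0
      vertex 30.0 0.0 23.0
    endloop
  endfacet
  facet normal 0.0000 1.0000 0.0000
    outer loop
      vertex 30.0 3.0 0.0
      vertex 4.0 3.0 0.0
      vertex 4.0 3.0 23.0
    endloop
  endfacet
  facet normal 0.0000 1.0000 0.0000
    outer loop
      vertex 30.0 3.0 0.0
      vertex 4.0 3.0 23.0
      vertex 30.0 3.0 23.0
    endloop
  endfacet
  facet normal 1.0000 0.0000 0.0000
    outer loop
      vertex 4.0 3.0 0.0
      vertex 4.0 28.0 0.0
      vertex 4.0 28.0 23.0
    endloop
  endfacet
  facet normal 1.0000 0.0000 0.0000
    outer loop
      vertex 4.0 3.0 0.0
      vertex 4.0 28.0 23.0
      vertex 4.0 3.0 23.0
    endloop
  endfacet
  facet normal 0.0000 1.0000 0.0000
    outer loop
      vertex 4.0 28.0 0.0
      vertex 0.0 28.0 0.0
      vertex 0.0 28.0 23.0
    endloop
  endfacet
  facet normal 0.0000 1.0000 0.0000
    outer loop
      vertex 4.0 28.0 0.0
      vertex 0.0 28.0 23.0
      vertex 4.0 28.0 23.0
    endloop
  endfacet
  facet normal -1.0000 0.0000 0.0000
    outer loop
      vertex 0.0 28.0 0.0
      vertex 0.0 0.0 0.0
      vertex 0.0 0.0 23.0
    endloop
  endfacet
  facet normal -1.0000 0.0000 0.0000
    outer loop
      vertex 0.0 28.0 0.0
      vertex 0.0 0.0 23.0
      vertex 0.0 28.0 23.0
    endloop
  endfacet
endsolid part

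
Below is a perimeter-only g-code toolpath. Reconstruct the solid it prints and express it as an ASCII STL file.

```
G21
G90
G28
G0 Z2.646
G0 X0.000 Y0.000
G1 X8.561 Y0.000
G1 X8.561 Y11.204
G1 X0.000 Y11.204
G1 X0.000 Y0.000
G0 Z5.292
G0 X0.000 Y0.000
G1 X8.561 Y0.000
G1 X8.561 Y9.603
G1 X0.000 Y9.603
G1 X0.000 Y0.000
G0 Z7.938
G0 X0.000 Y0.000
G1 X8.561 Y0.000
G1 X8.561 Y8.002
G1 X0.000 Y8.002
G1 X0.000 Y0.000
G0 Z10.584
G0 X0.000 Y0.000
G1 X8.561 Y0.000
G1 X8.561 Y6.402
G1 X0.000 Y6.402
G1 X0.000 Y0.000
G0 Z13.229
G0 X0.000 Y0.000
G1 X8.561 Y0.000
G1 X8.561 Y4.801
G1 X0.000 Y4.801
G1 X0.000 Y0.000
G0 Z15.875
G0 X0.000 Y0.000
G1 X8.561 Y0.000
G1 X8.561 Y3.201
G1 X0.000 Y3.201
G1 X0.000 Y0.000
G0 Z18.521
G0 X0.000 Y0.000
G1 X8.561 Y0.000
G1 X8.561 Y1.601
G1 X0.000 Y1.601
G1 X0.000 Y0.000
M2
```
solid part
  facet normal 0.0000 0.0000 -1.0000
    outer loop
      vertex 8.561 12.804 0.000
      vertex 8.561 0.000 0.000
      vertex 0.000 0.000 0.000
    endloop
  endfacet
  facet normal 0.0000 0.0000 -1.0000
    outer loop
      vertex 0.000 12.804 0.000
      vertex 8.561 12.804 0.000
      vertex 0.000 0.000 0.000
    endloop
  endfacet
  facet normal 0.0000 -1.0000 0.0000
    outer loop
      vertex 0.000 0.000 0.000
      vertex 8.561 0.000 0.000
      vertex 8.561 0.000 21.167
    endloop
  endfacet
  facet normal 0.0000 -1.0000 0.0000
    outer loop
      vertex 0.000 0.000 0.000
      vertex 8.561 0.000 21.167
      vertex 0.000 0.000 21.167
    endloop
  endfacet
  facet normal 0.0000 0.8556 0.5176
    outer loop
      vertex 0.000 0.000 21.167
      vertex 8.561 0.000 21.167
      vertex 8.561 12.804 0.000
    endloop
  endfacet
  facet normal 0.0000 0.8556 0.5176
    outer loop
      vertex 0.000 0.000 21.167
      vertex 8.561 12.804 0.000
      vertex 0.000 12.804 0.000
    endloop
  endfacet
  facet normal -1.0000 0.0000 0.0000
    outer loop
      vertex 0.000 0.000 21.167
      vertex 0.000 12.804 0.000
      vertex 0.000 0.000 0.000
    endloop
  endfacet
  facet normal 1.0000 0.0000 0.0000
    outer loop
      vertex 8.561 0.000 0.000
      vertex 8.561 12.804 0.000
      vertex 8.561 0.000 21.167
    endloop
  endfacet
endsolid part

The G0 Z moves step by Δz≈2.646 mm. The G1 loops shrink linearly with z, so the solid tapers from its base footprint up to z≈21.2. Closing with a flat bottom cap and the tapered top and triangulating gives 8 facets — a wedge (ramp): 8.56 × 12.8 mm base, rising to 21.2 mm along the y=0 edge and sloping linearly to z=0 at y=12.8.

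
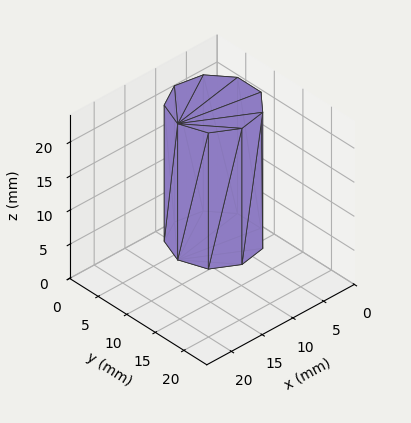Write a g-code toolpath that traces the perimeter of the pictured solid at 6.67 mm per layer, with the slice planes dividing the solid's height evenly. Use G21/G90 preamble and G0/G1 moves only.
Reading the render: the shape is a regular 9-sided prism (a cylinder approximated with 9 flat sides), circumscribed radius ≈ 6 mm, height ≈ 20 mm (dimensions read to the nearest mm from the axis ticks). For the g-code, the solid's height is divided into equal slices at the stated Δz and each level perimeter traced with G1 moves after a G0 lift.

; perimeter-only toolpath
G21 ; units = mm
G90 ; absolute positioning
G28 ; home
; layer 1
G0 Z6.67
G0 X12.00 Y6.00
G1 X10.60 Y9.86
G1 X7.04 Y11.91
G1 X3.00 Y11.20
G1 X0.36 Y8.05
G1 X0.36 Y3.95
G1 X3.00 Y0.80
G1 X7.04 Y0.09
G1 X10.60 Y2.14
G1 X12.00 Y6.00
; layer 2
G0 Z13.33
G0 X12.00 Y6.00
G1 X10.60 Y9.86
G1 X7.04 Y11.91
G1 X3.00 Y11.20
G1 X0.36 Y8.05
G1 X0.36 Y3.95
G1 X3.00 Y0.80
G1 X7.04 Y0.09
G1 X10.60 Y2.14
G1 X12.00 Y6.00
; layer 3
G0 Z20.00
G0 X12.00 Y6.00
G1 X10.60 Y9.86
G1 X7.04 Y11.91
G1 X3.00 Y11.20
G1 X0.36 Y8.05
G1 X0.36 Y3.95
G1 X3.00 Y0.80
G1 X7.04 Y0.09
G1 X10.60 Y2.14
G1 X12.00 Y6.00
M2 ; end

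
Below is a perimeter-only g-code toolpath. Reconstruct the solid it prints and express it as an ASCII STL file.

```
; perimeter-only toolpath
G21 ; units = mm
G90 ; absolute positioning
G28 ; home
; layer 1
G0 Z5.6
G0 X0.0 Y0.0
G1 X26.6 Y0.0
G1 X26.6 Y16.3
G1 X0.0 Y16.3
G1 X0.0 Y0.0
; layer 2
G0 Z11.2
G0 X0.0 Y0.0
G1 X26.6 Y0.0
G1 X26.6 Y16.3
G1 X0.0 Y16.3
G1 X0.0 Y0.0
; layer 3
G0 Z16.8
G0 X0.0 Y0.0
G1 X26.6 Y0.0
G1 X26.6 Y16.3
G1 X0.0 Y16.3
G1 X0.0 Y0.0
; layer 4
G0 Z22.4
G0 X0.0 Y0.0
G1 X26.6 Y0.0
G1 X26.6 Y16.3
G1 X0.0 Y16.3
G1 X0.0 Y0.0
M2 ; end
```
solid part
  facet normal 0.0000 0.0000 -1.0000
    outer loop
      vertex 26.6 16.3 0.0
      vertex 26.6 0.0 0.0
      vertex 0.0 0.0 0.0
    endloop
  endfacet
  facet normal 0.0000 0.0000 -1.0000
    outer loop
      vertex 0.0 16.3 0.0
      vertex 26.6 16.3 0.0
      vertex 0.0 0.0 0.0
    endloop
  endfacet
  facet normal 0.0000 0.0000 1.0000
    outer loop
      vertex 0.0 0.0 22.4
      vertex 26.6 0.0 22.4
      vertex 26.6 16.3 22.4
    endloop
  endfacet
  facet normal 0.0000 0.0000 1.0000
    outer loop
      vertex 0.0 0.0 22.4
      vertex 26.6 16.3 22.4
      vertex 0.0 16.3 22.4
    endloop
  endfacet
  facet normal 0.0000 -1.0000 0.0000
    outer loop
      vertex 0.0 0.0 0.0
      vertex 26.6 0.0 0.0
      vertex 26.6 0.0 22.4
    endloop
  endfacet
  facet normal 0.0000 -1.0000 0.0000
    outer loop
      vertex 0.0 0.0 0.0
      vertex 26.6 0.0 22.4
      vertex 0.0 0.0 22.4
    endloop
  endfacet
  facet normal 0.0000 1.0000 0.0000
    outer loop
      vertex 26.6 16.3 22.4
      vertex 26.6 16.3 0.0
      vertex 0.0 16.3 0.0
    endloop
  endfacet
  facet normal 0.0000 1.0000 0.0000
    outer loop
      vertex 0.0 16.3 22.4
      vertex 26.6 16.3 22.4
      vertex 0.0 16.3 0.0
    endloop
  endfacet
  facet normal -1.0000 0.0000 0.0000
    outer loop
      vertex 0.0 16.3 22.4
      vertex 0.0 16.3 0.0
      vertex 0.0 0.0 0.0
    endloop
  endfacet
  facet normal -1.0000 0.0000 0.0000
    outer loop
      vertex 0.0 0.0 22.4
      vertex 0.0 16.3 22.4
      vertex 0.0 0.0 0.0
    endloop
  endfacet
  facet normal 1.0000 0.0000 0.0000
    outer loop
      vertex 26.6 0.0 0.0
      vertex 26.6 16.3 0.0
      vertex 26.6 16.3 22.4
    endloop
  endfacet
  facet normal 1.0000 0.0000 0.0000
    outer loop
      vertex 26.6 0.0 0.0
      vertex 26.6 16.3 22.4
      vertex 26.6 0.0 22.4
    endloop
  endfacet
endsolid part

The G0 Z moves step by Δz≈5.6 mm. Every layer's G1 loop is the same polygon, so the solid is a straight extrusion of it from z=0 to z≈22.4. Closing with flat bottom and top caps and triangulating gives 12 facets — a rectangular box, roughly 26.6 × 16.3 mm footprint and 22.4 mm tall.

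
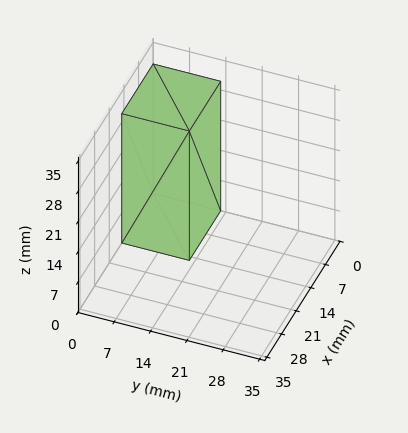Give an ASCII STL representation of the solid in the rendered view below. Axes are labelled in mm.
Reading the render: the shape is a rectangular box, roughly 15 × 13 mm footprint and 30 mm tall (dimensions read to the nearest mm from the axis ticks). For the STL, each face is triangulated and given an outward normal.

solid part
  facet normal 0.0000 0.0000 -1.0000
    outer loop
      vertex 15.0 13.0 0.0
      vertex 15.0 0.0 0.0
      vertex 0.0 0.0 0.0
    endloop
  endfacet
  facet normal 0.0000 0.0000 -1.0000
    outer loop
      vertex 0.0 13.0 0.0
      vertex 15.0 13.0 0.0
      vertex 0.0 0.0 0.0
    endloop
  endfacet
  facet normal 0.0000 0.0000 1.0000
    outer loop
      vertex 0.0 0.0 30.0
      vertex 15.0 0.0 30.0
      vertex 15.0 13.0 30.0
    endloop
  endfacet
  facet normal 0.0000 0.0000 1.0000
    outer loop
      vertex 0.0 0.0 30.0
      vertex 15.0 13.0 30.0
      vertex 0.0 13.0 30.0
    endloop
  endfacet
  facet normal 0.0000 -1.0000 0.0000
    outer loop
      vertex 0.0 0.0 0.0
      vertex 15.0 0.0 0.0
      vertex 15.0 0.0 30.0
    endloop
  endfacet
  facet normal 0.0000 -1.0000 0.0000
    outer loop
      vertex 0.0 0.0 0.0
      vertex 15.0 0.0 30.0
      vertex 0.0 0.0 30.0
    endloop
  endfacet
  facet normal 0.0000 1.0000 0.0000
    outer loop
      vertex 15.0 13.0 30.0
      vertex 15.0 13.0 0.0
      vertex 0.0 13.0 0.0
    endloop
  endfacet
  facet normal 0.0000 1.0000 0.0000
    outer loop
      vertex 0.0 13.0 30.0
      vertex 15.0 13.0 30.0
      vertex 0.0 13.0 0.0
    endloop
  endfacet
  facet normal -1.0000 0.0000 0.0000
    outer loop
      vertex 0.0 13.0 30.0
      vertex 0.0 13.0 0.0
      vertex 0.0 0.0 0.0
    endloop
  endfacet
  facet normal -1.0000 0.0000 0.0000
    outer loop
      vertex 0.0 0.0 30.0
      vertex 0.0 13.0 30.0
      vertex 0.0 0.0 0.0
    endloop
  endfacet
  facet normal 1.0000 0.0000 0.0000
    outer loop
      vertex 15.0 0.0 0.0
      vertex 15.0 13.0 0.0
      vertex 15.0 13.0 30.0
    endloop
  endfacet
  facet normal 1.0000 0.0000 0.0000
    outer loop
      vertex 15.0 0.0 0.0
      vertex 15.0 13.0 30.0
      vertex 15.0 0.0 30.0
    endloop
  endfacet
endsolid part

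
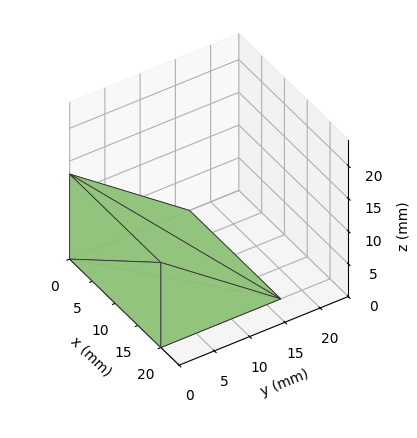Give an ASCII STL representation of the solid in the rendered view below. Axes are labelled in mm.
Reading the render: the shape is a wedge (ramp): 20 × 17 mm base, rising to 13 mm along the y=0 edge and sloping linearly to z=0 at y=17 (dimensions read to the nearest mm from the axis ticks). For the STL, each face is triangulated and given an outward normal.

solid part
  facet normal 0.0000 0.0000 -1.0000
    outer loop
      vertex 20.00 17.00 0.00
      vertex 20.00 0.00 0.00
      vertex 0.00 0.00 0.00
    endloop
  endfacet
  facet normal 0.0000 0.0000 -1.0000
    outer loop
      vertex 0.00 17.00 0.00
      vertex 20.00 17.00 0.00
      vertex 0.00 0.00 0.00
    endloop
  endfacet
  facet normal 0.0000 -1.0000 0.0000
    outer loop
      vertex 0.00 0.00 0.00
      vertex 20.00 0.00 0.00
      vertex 20.00 0.00 13.00
    endloop
  endfacet
  facet normal 0.0000 -1.0000 0.0000
    outer loop
      vertex 0.00 0.00 0.00
      vertex 20.00 0.00 13.00
      vertex 0.00 0.00 13.00
    endloop
  endfacet
  facet normal 0.0000 0.6075 0.7944
    outer loop
      vertex 0.00 0.00 13.00
      vertex 20.00 0.00 13.00
      vertex 20.00 17.00 0.00
    endloop
  endfacet
  facet normal 0.0000 0.6075 0.7944
    outer loop
      vertex 0.00 0.00 13.00
      vertex 20.00 17.00 0.00
      vertex 0.00 17.00 0.00
    endloop
  endfacet
  facet normal -1.0000 0.0000 0.0000
    outer loop
      vertex 0.00 0.00 13.00
      vertex 0.00 17.00 0.00
      vertex 0.00 0.00 0.00
    endloop
  endfacet
  facet normal 1.0000 0.0000 0.0000
    outer loop
      vertex 20.00 0.00 0.00
      vertex 20.00 17.00 0.00
      vertex 20.00 0.00 13.00
    endloop
  endfacet
endsolid part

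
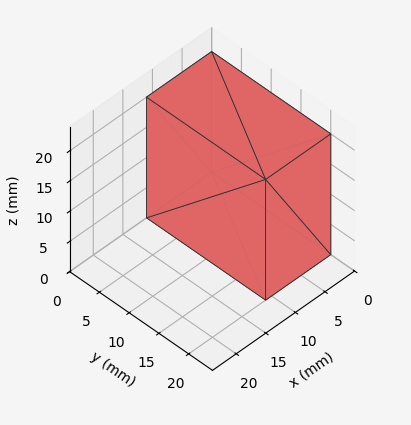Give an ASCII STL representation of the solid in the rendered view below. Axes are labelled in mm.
Reading the render: the shape is a rectangular box, roughly 11 × 20 mm footprint and 20 mm tall (dimensions read to the nearest mm from the axis ticks). For the STL, each face is triangulated and given an outward normal.

solid part
  facet normal 0.0000 0.0000 -1.0000
    outer loop
      vertex 11.0 20.0 0.0
      vertex 11.0 0.0 0.0
      vertex 0.0 0.0 0.0
    endloop
  endfacet
  facet normal 0.0000 0.0000 -1.0000
    outer loop
      vertex 0.0 20.0 0.0
      vertex 11.0 20.0 0.0
      vertex 0.0 0.0 0.0
    endloop
  endfacet
  facet normal 0.0000 0.0000 1.0000
    outer loop
      vertex 0.0 0.0 20.0
      vertex 11.0 0.0 20.0
      vertex 11.0 20.0 20.0
    endloop
  endfacet
  facet normal 0.0000 0.0000 1.0000
    outer loop
      vertex 0.0 0.0 20.0
      vertex 11.0 20.0 20.0
      vertex 0.0 20.0 20.0
    endloop
  endfacet
  facet normal 0.0000 -1.0000 0.0000
    outer loop
      vertex 0.0 0.0 0.0
      vertex 11.0 0.0 0.0
      vertex 11.0 0.0 20.0
    endloop
  endfacet
  facet normal 0.0000 -1.0000 0.0000
    outer loop
      vertex 0.0 0.0 0.0
      vertex 11.0 0.0 20.0
      vertex 0.0 0.0 20.0
    endloop
  endfacet
  facet normal 0.0000 1.0000 0.0000
    outer loop
      vertex 11.0 20.0 20.0
      vertex 11.0 20.0 0.0
      vertex 0.0 20.0 0.0
    endloop
  endfacet
  facet normal 0.0000 1.0000 0.0000
    outer loop
      vertex 0.0 20.0 20.0
      vertex 11.0 20.0 20.0
      vertex 0.0 20.0 0.0
    endloop
  endfacet
  facet normal -1.0000 0.0000 0.0000
    outer loop
      vertex 0.0 20.0 20.0
      vertex 0.0 20.0 0.0
      vertex 0.0 0.0 0.0
    endloop
  endfacet
  facet normal -1.0000 0.0000 0.0000
    outer loop
      vertex 0.0 0.0 20.0
      vertex 0.0 20.0 20.0
      vertex 0.0 0.0 0.0
    endloop
  endfacet
  facet normal 1.0000 0.0000 0.0000
    outer loop
      vertex 11.0 0.0 0.0
      vertex 11.0 20.0 0.0
      vertex 11.0 20.0 20.0
    endloop
  endfacet
  facet normal 1.0000 0.0000 0.0000
    outer loop
      vertex 11.0 0.0 0.0
      vertex 11.0 20.0 20.0
      vertex 11.0 0.0 20.0
    endloop
  endfacet
endsolid part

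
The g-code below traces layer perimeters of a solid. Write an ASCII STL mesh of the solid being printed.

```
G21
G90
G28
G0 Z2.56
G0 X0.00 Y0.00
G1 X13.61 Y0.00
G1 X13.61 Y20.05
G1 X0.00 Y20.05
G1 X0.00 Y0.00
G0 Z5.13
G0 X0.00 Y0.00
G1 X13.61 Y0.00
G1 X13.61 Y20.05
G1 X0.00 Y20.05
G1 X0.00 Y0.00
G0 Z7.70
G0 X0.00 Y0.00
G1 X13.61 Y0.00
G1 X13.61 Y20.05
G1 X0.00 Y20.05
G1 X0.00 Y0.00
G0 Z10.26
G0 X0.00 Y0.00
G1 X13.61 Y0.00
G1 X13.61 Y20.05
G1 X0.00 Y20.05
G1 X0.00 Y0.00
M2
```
solid part
  facet normal 0.0000 0.0000 -1.0000
    outer loop
      vertex 13.61 20.05 0.00
      vertex 13.61 0.00 0.00
      vertex 0.00 0.00 0.00
    endloop
  endfacet
  facet normal 0.0000 0.0000 -1.0000
    outer loop
      vertex 0.00 20.05 0.00
      vertex 13.61 20.05 0.00
      vertex 0.00 0.00 0.00
    endloop
  endfacet
  facet normal 0.0000 0.0000 1.0000
    outer loop
      vertex 0.00 0.00 10.26
      vertex 13.61 0.00 10.26
      vertex 13.61 20.05 10.26
    endloop
  endfacet
  facet normal 0.0000 0.0000 1.0000
    outer loop
      vertex 0.00 0.00 10.26
      vertex 13.61 20.05 10.26
      vertex 0.00 20.05 10.26
    endloop
  endfacet
  facet normal 0.0000 -1.0000 0.0000
    outer loop
      vertex 0.00 0.00 0.00
      vertex 13.61 0.00 0.00
      vertex 13.61 0.00 10.26
    endloop
  endfacet
  facet normal 0.0000 -1.0000 0.0000
    outer loop
      vertex 0.00 0.00 0.00
      vertex 13.61 0.00 10.26
      vertex 0.00 0.00 10.26
    endloop
  endfacet
  facet normal 0.0000 1.0000 0.0000
    outer loop
      vertex 13.61 20.05 10.26
      vertex 13.61 20.05 0.00
      vertex 0.00 20.05 0.00
    endloop
  endfacet
  facet normal 0.0000 1.0000 0.0000
    outer loop
      vertex 0.00 20.05 10.26
      vertex 13.61 20.05 10.26
      vertex 0.00 20.05 0.00
    endloop
  endfacet
  facet normal -1.0000 0.0000 0.0000
    outer loop
      vertex 0.00 20.05 10.26
      vertex 0.00 20.05 0.00
      vertex 0.00 0.00 0.00
    endloop
  endfacet
  facet normal -1.0000 0.0000 0.0000
    outer loop
      vertex 0.00 0.00 10.26
      vertex 0.00 20.05 10.26
      vertex 0.00 0.00 0.00
    endloop
  endfacet
  facet normal 1.0000 0.0000 0.0000
    outer loop
      vertex 13.61 0.00 0.00
      vertex 13.61 20.05 0.00
      vertex 13.61 20.05 10.26
    endloop
  endfacet
  facet normal 1.0000 0.0000 0.0000
    outer loop
      vertex 13.61 0.00 0.00
      vertex 13.61 20.05 10.26
      vertex 13.61 0.00 10.26
    endloop
  endfacet
endsolid part

The G0 Z moves step by Δz≈2.56 mm. Every layer's G1 loop is the same polygon, so the solid is a straight extrusion of it from z=0 to z≈10.3. Closing with flat bottom and top caps and triangulating gives 12 facets — a rectangular box, roughly 13.6 × 20.1 mm footprint and 10.3 mm tall.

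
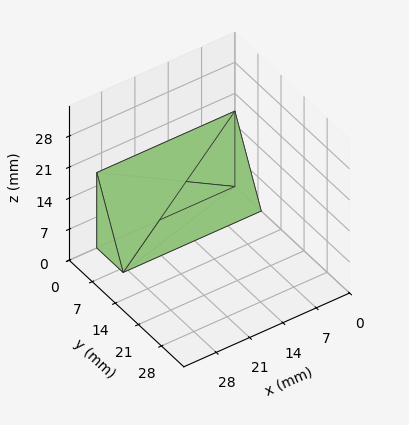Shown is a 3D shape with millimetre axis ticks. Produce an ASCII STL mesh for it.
Reading the render: the shape is a wedge (ramp): 29 × 8 mm base, rising to 17 mm along the y=0 edge and sloping linearly to z=0 at y=8 (dimensions read to the nearest mm from the axis ticks). For the STL, each face is triangulated and given an outward normal.

solid part
  facet normal 0.0000 0.0000 -1.0000
    outer loop
      vertex 29.000 8.000 0.000
      vertex 29.000 0.000 0.000
      vertex 0.000 0.000 0.000
    endloop
  endfacet
  facet normal 0.0000 0.0000 -1.0000
    outer loop
      vertex 0.000 8.000 0.000
      vertex 29.000 8.000 0.000
      vertex 0.000 0.000 0.000
    endloop
  endfacet
  facet normal 0.0000 -1.0000 0.0000
    outer loop
      vertex 0.000 0.000 0.000
      vertex 29.000 0.000 0.000
      vertex 29.000 0.000 17.000
    endloop
  endfacet
  facet normal 0.0000 -1.0000 0.0000
    outer loop
      vertex 0.000 0.000 0.000
      vertex 29.000 0.000 17.000
      vertex 0.000 0.000 17.000
    endloop
  endfacet
  facet normal 0.0000 0.9048 0.4258
    outer loop
      vertex 0.000 0.000 17.000
      vertex 29.000 0.000 17.000
      vertex 29.000 8.000 0.000
    endloop
  endfacet
  facet normal 0.0000 0.9048 0.4258
    outer loop
      vertex 0.000 0.000 17.000
      vertex 29.000 8.000 0.000
      vertex 0.000 8.000 0.000
    endloop
  endfacet
  facet normal -1.0000 0.0000 0.0000
    outer loop
      vertex 0.000 0.000 17.000
      vertex 0.000 8.000 0.000
      vertex 0.000 0.000 0.000
    endloop
  endfacet
  facet normal 1.0000 0.0000 0.0000
    outer loop
      vertex 29.000 0.000 0.000
      vertex 29.000 8.000 0.000
      vertex 29.000 0.000 17.000
    endloop
  endfacet
endsolid part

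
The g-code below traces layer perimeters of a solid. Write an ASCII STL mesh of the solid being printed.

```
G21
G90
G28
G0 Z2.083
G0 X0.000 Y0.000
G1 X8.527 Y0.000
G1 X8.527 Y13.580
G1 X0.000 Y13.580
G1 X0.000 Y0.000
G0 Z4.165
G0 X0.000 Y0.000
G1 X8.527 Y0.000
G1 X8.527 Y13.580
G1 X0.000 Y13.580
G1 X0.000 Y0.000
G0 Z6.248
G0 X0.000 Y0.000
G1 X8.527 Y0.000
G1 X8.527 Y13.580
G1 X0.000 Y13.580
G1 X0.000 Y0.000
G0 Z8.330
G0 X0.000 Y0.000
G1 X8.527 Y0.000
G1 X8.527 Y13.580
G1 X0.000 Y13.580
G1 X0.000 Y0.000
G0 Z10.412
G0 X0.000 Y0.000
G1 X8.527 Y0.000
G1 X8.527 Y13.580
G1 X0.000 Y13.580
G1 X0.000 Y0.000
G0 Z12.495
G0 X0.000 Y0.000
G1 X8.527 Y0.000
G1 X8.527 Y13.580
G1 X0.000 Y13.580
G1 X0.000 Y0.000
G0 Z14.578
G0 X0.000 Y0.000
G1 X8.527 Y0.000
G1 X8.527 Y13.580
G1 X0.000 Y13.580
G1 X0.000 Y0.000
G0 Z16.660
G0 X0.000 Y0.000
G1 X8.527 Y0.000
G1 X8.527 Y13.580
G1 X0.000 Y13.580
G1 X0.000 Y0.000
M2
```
solid part
  facet normal 0.0000 0.0000 -1.0000
    outer loop
      vertex 8.527 13.580 0.000
      vertex 8.527 0.000 0.000
      vertex 0.000 0.000 0.000
    endloop
  endfacet
  facet normal 0.0000 0.0000 -1.0000
    outer loop
      vertex 0.000 13.580 0.000
      vertex 8.527 13.580 0.000
      vertex 0.000 0.000 0.000
    endloop
  endfacet
  facet normal 0.0000 0.0000 1.0000
    outer loop
      vertex 0.000 0.000 16.660
      vertex 8.527 0.000 16.660
      vertex 8.527 13.580 16.660
    endloop
  endfacet
  facet normal 0.0000 0.0000 1.0000
    outer loop
      vertex 0.000 0.000 16.660
      vertex 8.527 13.580 16.660
      vertex 0.000 13.580 16.660
    endloop
  endfacet
  facet normal 0.0000 -1.0000 0.0000
    outer loop
      vertex 0.000 0.000 0.000
      vertex 8.527 0.000 0.000
      vertex 8.527 0.000 16.660
    endloop
  endfacet
  facet normal 0.0000 -1.0000 0.0000
    outer loop
      vertex 0.000 0.000 0.000
      vertex 8.527 0.000 16.660
      vertex 0.000 0.000 16.660
    endloop
  endfacet
  facet normal 0.0000 1.0000 0.0000
    outer loop
      vertex 8.527 13.580 16.660
      vertex 8.527 13.580 0.000
      vertex 0.000 13.580 0.000
    endloop
  endfacet
  facet normal 0.0000 1.0000 0.0000
    outer loop
      vertex 0.000 13.580 16.660
      vertex 8.527 13.580 16.660
      vertex 0.000 13.580 0.000
    endloop
  endfacet
  facet normal -1.0000 0.0000 0.0000
    outer loop
      vertex 0.000 13.580 16.660
      vertex 0.000 13.580 0.000
      vertex 0.000 0.000 0.000
    endloop
  endfacet
  facet normal -1.0000 0.0000 0.0000
    outer loop
      vertex 0.000 0.000 16.660
      vertex 0.000 13.580 16.660
      vertex 0.000 0.000 0.000
    endloop
  endfacet
  facet normal 1.0000 0.0000 0.0000
    outer loop
      vertex 8.527 0.000 0.000
      vertex 8.527 13.580 0.000
      vertex 8.527 13.580 16.660
    endloop
  endfacet
  facet normal 1.0000 0.0000 0.0000
    outer loop
      vertex 8.527 0.000 0.000
      vertex 8.527 13.580 16.660
      vertex 8.527 0.000 16.660
    endloop
  endfacet
endsolid part

The G0 Z moves step by Δz≈2.083 mm. Every layer's G1 loop is the same polygon, so the solid is a straight extrusion of it from z=0 to z≈16.7. Closing with flat bottom and top caps and triangulating gives 12 facets — a rectangular box, roughly 8.53 × 13.6 mm footprint and 16.7 mm tall.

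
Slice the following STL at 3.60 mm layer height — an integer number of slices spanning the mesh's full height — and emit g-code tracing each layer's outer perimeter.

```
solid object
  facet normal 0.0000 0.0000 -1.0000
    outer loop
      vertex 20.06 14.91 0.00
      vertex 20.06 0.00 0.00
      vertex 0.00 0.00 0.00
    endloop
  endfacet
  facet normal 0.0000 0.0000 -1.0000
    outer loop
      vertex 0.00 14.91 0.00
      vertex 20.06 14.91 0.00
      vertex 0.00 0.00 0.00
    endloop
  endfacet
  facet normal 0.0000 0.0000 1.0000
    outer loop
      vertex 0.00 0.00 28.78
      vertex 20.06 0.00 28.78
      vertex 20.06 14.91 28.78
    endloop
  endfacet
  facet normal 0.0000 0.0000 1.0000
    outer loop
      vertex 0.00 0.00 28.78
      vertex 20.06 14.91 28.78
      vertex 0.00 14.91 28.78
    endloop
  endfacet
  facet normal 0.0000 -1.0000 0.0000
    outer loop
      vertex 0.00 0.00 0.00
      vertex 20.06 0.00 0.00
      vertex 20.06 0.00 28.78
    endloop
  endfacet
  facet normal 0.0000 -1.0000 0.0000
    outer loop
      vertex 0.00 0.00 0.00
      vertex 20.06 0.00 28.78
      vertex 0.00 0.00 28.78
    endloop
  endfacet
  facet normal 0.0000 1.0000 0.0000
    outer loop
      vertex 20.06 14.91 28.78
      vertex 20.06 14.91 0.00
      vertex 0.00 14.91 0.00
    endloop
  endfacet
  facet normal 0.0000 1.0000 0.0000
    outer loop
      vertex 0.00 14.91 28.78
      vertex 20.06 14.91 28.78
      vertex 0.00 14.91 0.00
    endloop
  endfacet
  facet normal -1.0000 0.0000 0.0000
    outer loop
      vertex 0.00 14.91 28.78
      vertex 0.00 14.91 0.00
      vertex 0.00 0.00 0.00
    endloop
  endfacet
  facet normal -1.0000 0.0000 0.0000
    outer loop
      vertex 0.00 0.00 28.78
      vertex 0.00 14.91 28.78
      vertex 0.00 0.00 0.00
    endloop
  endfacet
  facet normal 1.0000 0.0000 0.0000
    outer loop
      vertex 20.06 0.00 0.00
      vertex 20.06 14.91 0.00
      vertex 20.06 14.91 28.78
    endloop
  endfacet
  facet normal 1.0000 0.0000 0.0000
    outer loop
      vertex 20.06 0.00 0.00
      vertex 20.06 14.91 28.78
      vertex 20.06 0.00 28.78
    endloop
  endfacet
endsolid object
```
; perimeter-only toolpath
G21 ; units = mm
G90 ; absolute positioning
G28 ; home
; layer 1
G0 Z3.60
G0 X0.00 Y0.00
G1 X20.06 Y0.00
G1 X20.06 Y14.91
G1 X0.00 Y14.91
G1 X0.00 Y0.00
; layer 2
G0 Z7.20
G0 X0.00 Y0.00
G1 X20.06 Y0.00
G1 X20.06 Y14.91
G1 X0.00 Y14.91
G1 X0.00 Y0.00
; layer 3
G0 Z10.79
G0 X0.00 Y0.00
G1 X20.06 Y0.00
G1 X20.06 Y14.91
G1 X0.00 Y14.91
G1 X0.00 Y0.00
; layer 4
G0 Z14.39
G0 X0.00 Y0.00
G1 X20.06 Y0.00
G1 X20.06 Y14.91
G1 X0.00 Y14.91
G1 X0.00 Y0.00
; layer 5
G0 Z17.99
G0 X0.00 Y0.00
G1 X20.06 Y0.00
G1 X20.06 Y14.91
G1 X0.00 Y14.91
G1 X0.00 Y0.00
; layer 6
G0 Z21.59
G0 X0.00 Y0.00
G1 X20.06 Y0.00
G1 X20.06 Y14.91
G1 X0.00 Y14.91
G1 X0.00 Y0.00
; layer 7
G0 Z25.18
G0 X0.00 Y0.00
G1 X20.06 Y0.00
G1 X20.06 Y14.91
G1 X0.00 Y14.91
G1 X0.00 Y0.00
; layer 8
G0 Z28.78
G0 X0.00 Y0.00
G1 X20.06 Y0.00
G1 X20.06 Y14.91
G1 X0.00 Y14.91
G1 X0.00 Y0.00
M2 ; end

The solid is a rectangular box, roughly 20.1 × 14.9 mm footprint and 28.8 mm tall. Slicing at Δz = 3.60 mm — 8 equal slices spanning the solid's height, so layer i sits at z = i·h/8 — gives 8 non-empty perimeters. Each is a 4-segment closed polygon; G0 lifts to the layer z and rapids to the start vertex, then G1 traces the edges.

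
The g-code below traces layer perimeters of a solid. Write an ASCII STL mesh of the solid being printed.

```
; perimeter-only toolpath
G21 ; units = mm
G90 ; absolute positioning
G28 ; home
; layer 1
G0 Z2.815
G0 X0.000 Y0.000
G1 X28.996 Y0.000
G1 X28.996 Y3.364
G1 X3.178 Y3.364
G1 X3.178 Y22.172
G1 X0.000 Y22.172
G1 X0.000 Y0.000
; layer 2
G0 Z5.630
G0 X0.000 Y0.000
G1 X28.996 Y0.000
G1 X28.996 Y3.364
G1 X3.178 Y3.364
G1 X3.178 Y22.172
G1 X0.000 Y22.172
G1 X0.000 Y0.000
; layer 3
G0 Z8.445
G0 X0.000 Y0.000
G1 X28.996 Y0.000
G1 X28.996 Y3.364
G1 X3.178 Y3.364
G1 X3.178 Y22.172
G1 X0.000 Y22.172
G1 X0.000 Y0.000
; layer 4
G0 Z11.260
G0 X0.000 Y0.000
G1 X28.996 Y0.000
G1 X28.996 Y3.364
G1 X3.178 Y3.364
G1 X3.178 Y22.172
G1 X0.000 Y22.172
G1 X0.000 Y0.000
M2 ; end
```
solid part
  facet normal 0.0000 0.0000 -1.0000
    outer loop
      vertex 28.996 3.364 0.000
      vertex 28.996 0.000 0.000
      vertex 0.000 0.000 0.000
    endloop
  endfacet
  facet normal 0.0000 0.0000 -1.0000
    outer loop
      vertex 3.178 3.364 0.000
      vertex 28.996 3.364 0.000
      vertex 0.000 0.000 0.000
    endloop
  endfacet
  facet normal 0.0000 0.0000 -1.0000
    outer loop
      vertex 3.178 22.172 0.000
      vertex 3.178 3.364 0.000
      vertex 0.000 0.000 0.000
    endloop
  endfacet
  facet normal 0.0000 0.0000 -1.0000
    outer loop
      vertex 0.000 22.172 0.000
      vertex 3.178 22.172 0.000
      vertex 0.000 0.000 0.000
    endloop
  endfacet
  facet normal 0.0000 0.0000 1.0000
    outer loop
      vertex 0.000 0.000 11.260
      vertex 28.996 0.000 11.260
      vertex 28.996 3.364 11.260
    endloop
  endfacet
  facet normal 0.0000 0.0000 1.0000
    outer loop
      vertex 0.000 0.000 11.260
      vertex 28.996 3.364 11.260
      vertex 3.178 3.364 11.260
    endloop
  endfacet
  facet normal 0.0000 0.0000 1.0000
    outer loop
      vertex 0.000 0.000 11.260
      vertex 3.178 3.364 11.260
      vertex 3.178 22.172 11.260
    endloop
  endfacet
  facet normal 0.0000 0.0000 1.0000
    outer loop
      vertex 0.000 0.000 11.260
      vertex 3.178 22.172 11.260
      vertex 0.000 22.172 11.260
    endloop
  endfacet
  facet normal 0.0000 -1.0000 0.0000
    outer loop
      vertex 0.000 0.000 0.000
      vertex 28.996 0.000 0.000
      vertex 28.996 0.000 11.260
    endloop
  endfacet
  facet normal 0.0000 -1.0000 0.0000
    outer loop
      vertex 0.000 0.000 0.000
      vertex 28.996 0.000 11.260
      vertex 0.000 0.000 11.260
    endloop
  endfacet
  facet normal 1.0000 0.0000 0.0000
    outer loop
      vertex 28.996 0.000 0.000
      vertex 28.996 3.364 0.000
      vertex 28.996 3.364 11.260
    endloop
  endfacet
  facet normal 1.0000 0.0000 0.0000
    outer loop
      vertex 28.996 0.000 0.000
      vertex 28.996 3.364 11.260
      vertex 28.996 0.000 11.260
    endloop
  endfacet
  facet normal 0.0000 1.0000 0.0000
    outer loop
      vertex 28.996 3.364 0.000
      vertex 3.178 3.364 0.000
      vertex 3.178 3.364 11.260
    endloop
  endfacet
  facet normal 0.0000 1.0000 0.0000
    outer loop
      vertex 28.996 3.364 0.000
      vertex 3.178 3.364 11.260
      vertex 28.996 3.364 11.260
    endloop
  endfacet
  facet normal 1.0000 0.0000 0.0000
    outer loop
      vertex 3.178 3.364 0.000
      vertex 3.178 22.172 0.000
      vertex 3.178 22.172 11.260
    endloop
  endfacet
  facet normal 1.0000 0.0000 0.0000
    outer loop
      vertex 3.178 3.364 0.000
      vertex 3.178 22.172 11.260
      vertex 3.178 3.364 11.260
    endloop
  endfacet
  facet normal 0.0000 1.0000 0.0000
    outer loop
      vertex 3.178 22.172 0.000
      vertex 0.000 22.172 0.000
      vertex 0.000 22.172 11.260
    endloop
  endfacet
  facet normal 0.0000 1.0000 0.0000
    outer loop
      vertex 3.178 22.172 0.000
      vertex 0.000 22.172 11.260
      vertex 3.178 22.172 11.260
    endloop
  endfacet
  facet normal -1.0000 0.0000 0.0000
    outer loop
      vertex 0.000 22.172 0.000
      vertex 0.000 0.000 0.000
      vertex 0.000 0.000 11.260
    endloop
  endfacet
  facet normal -1.0000 0.0000 0.0000
    outer loop
      vertex 0.000 22.172 0.000
      vertex 0.000 0.000 11.260
      vertex 0.000 22.172 11.260
    endloop
  endfacet
endsolid part

The G0 Z moves step by Δz≈2.815 mm. Every layer's G1 loop is the same polygon, so the solid is a straight extrusion of it from z=0 to z≈11.3. Closing with flat bottom and top caps and triangulating gives 20 facets — an L-shaped prism: outer 29 × 22.2 mm, arm thicknesses ≈ 3.36 mm (horizontal) and 3.18 mm (vertical), extruded 11.3 mm in z.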